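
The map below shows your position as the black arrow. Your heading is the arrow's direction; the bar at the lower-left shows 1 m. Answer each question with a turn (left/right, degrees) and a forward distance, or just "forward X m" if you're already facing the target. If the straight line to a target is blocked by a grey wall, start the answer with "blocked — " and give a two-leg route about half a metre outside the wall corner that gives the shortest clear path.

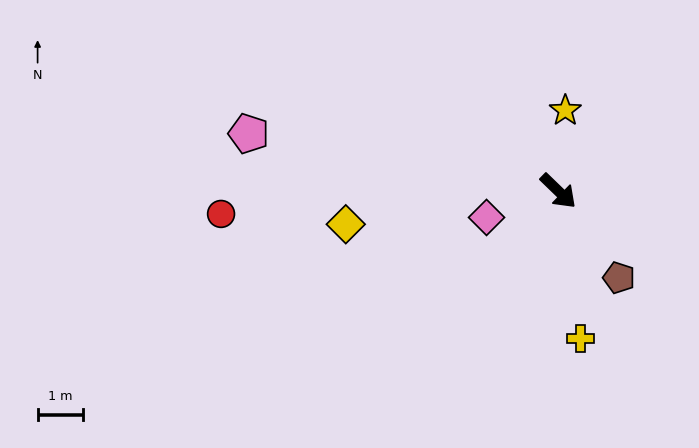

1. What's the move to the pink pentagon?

turn right 146°, forward 6.9 m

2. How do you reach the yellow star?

turn left 129°, forward 1.8 m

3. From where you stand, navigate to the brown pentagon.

turn right 11°, forward 2.3 m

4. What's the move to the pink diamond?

turn right 116°, forward 1.7 m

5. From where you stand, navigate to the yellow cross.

turn right 37°, forward 3.3 m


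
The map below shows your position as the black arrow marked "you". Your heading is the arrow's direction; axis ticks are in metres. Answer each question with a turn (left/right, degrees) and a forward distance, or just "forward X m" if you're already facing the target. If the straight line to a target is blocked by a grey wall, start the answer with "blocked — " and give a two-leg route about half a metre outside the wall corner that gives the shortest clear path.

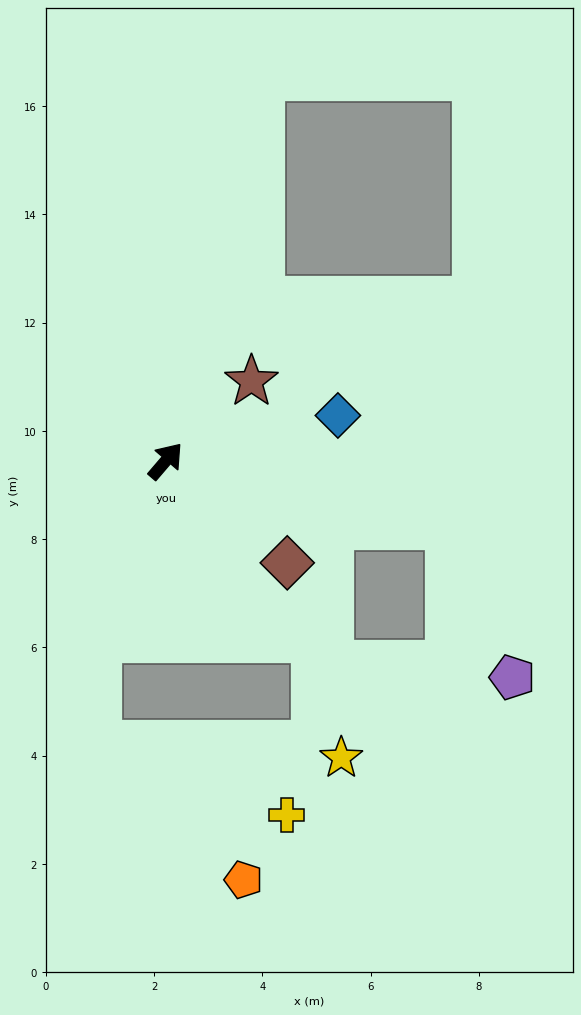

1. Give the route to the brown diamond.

turn right 89°, forward 2.9 m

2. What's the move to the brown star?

turn right 7°, forward 2.2 m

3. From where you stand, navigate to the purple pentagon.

blocked — turn right 62°, forward 5.4 m, then turn right 55°, forward 3.0 m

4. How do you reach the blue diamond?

turn right 35°, forward 3.3 m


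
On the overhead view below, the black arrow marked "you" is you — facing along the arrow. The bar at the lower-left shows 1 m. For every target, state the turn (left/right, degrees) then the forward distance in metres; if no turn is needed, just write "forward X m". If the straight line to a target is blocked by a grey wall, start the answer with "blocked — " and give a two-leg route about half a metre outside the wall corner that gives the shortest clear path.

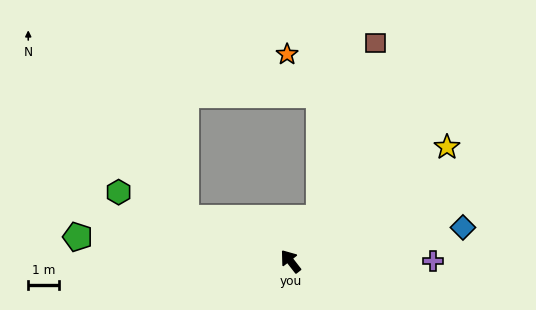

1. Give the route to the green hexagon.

turn left 30°, forward 6.0 m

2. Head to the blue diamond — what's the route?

turn right 117°, forward 5.7 m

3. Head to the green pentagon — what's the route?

turn left 46°, forward 6.9 m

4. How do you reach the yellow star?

turn right 92°, forward 6.3 m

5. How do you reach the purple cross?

turn right 128°, forward 4.6 m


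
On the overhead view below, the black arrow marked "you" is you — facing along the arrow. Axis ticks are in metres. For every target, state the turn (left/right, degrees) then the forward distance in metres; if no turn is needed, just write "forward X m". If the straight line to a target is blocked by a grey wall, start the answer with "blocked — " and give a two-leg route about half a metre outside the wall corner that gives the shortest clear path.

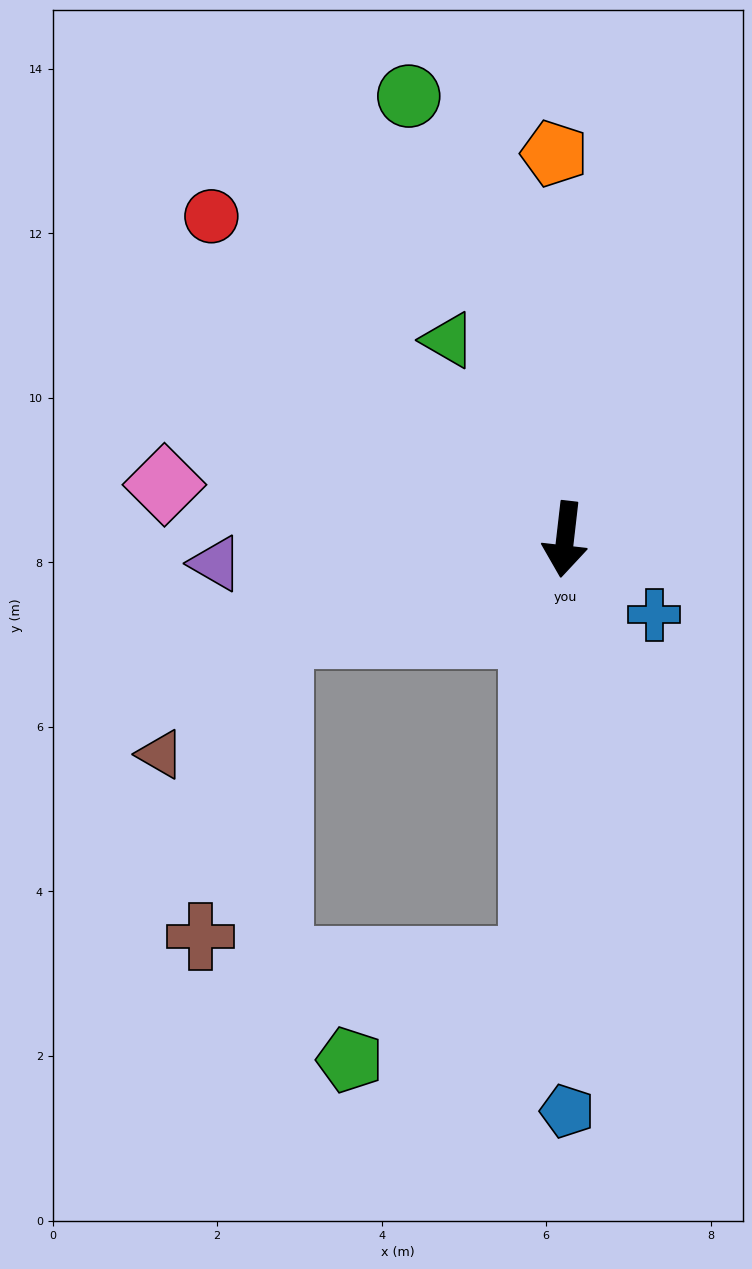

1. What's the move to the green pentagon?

blocked — turn left 2°, forward 5.2 m, then turn right 58°, forward 2.5 m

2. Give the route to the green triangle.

turn right 143°, forward 2.8 m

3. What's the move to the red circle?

turn right 126°, forward 5.8 m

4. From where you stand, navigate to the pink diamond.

turn right 91°, forward 4.9 m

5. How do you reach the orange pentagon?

turn right 172°, forward 4.7 m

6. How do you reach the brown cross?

blocked — turn right 65°, forward 3.7 m, then turn left 57°, forward 3.8 m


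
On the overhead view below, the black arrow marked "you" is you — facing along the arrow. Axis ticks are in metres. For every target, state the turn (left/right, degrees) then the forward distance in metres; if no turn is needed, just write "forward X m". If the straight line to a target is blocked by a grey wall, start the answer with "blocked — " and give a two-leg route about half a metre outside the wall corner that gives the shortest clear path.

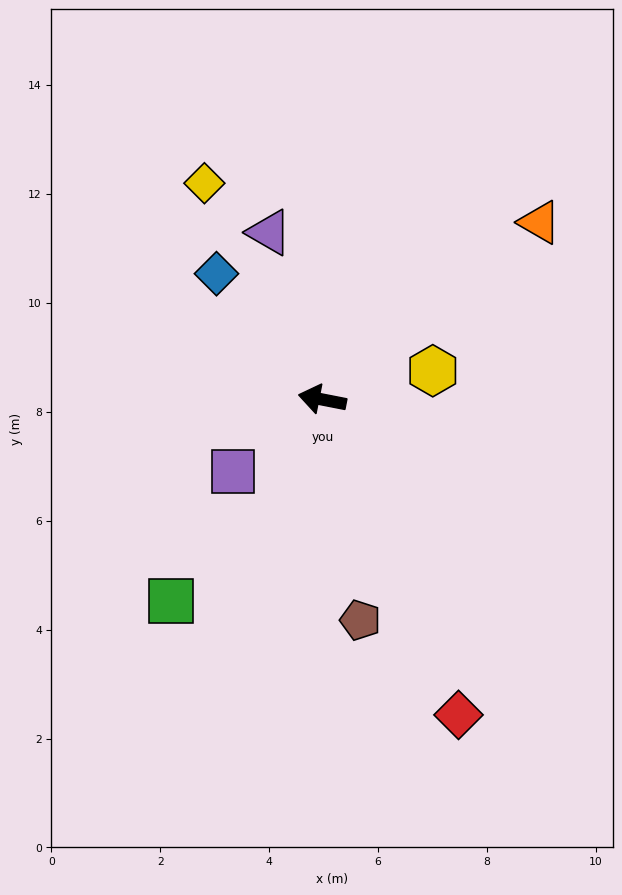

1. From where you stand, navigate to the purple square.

turn left 50°, forward 2.1 m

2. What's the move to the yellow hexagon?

turn right 154°, forward 2.1 m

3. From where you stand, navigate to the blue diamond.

turn right 39°, forward 3.0 m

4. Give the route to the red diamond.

turn left 124°, forward 6.3 m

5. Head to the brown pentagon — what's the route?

turn left 111°, forward 4.1 m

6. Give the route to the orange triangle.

turn right 130°, forward 5.1 m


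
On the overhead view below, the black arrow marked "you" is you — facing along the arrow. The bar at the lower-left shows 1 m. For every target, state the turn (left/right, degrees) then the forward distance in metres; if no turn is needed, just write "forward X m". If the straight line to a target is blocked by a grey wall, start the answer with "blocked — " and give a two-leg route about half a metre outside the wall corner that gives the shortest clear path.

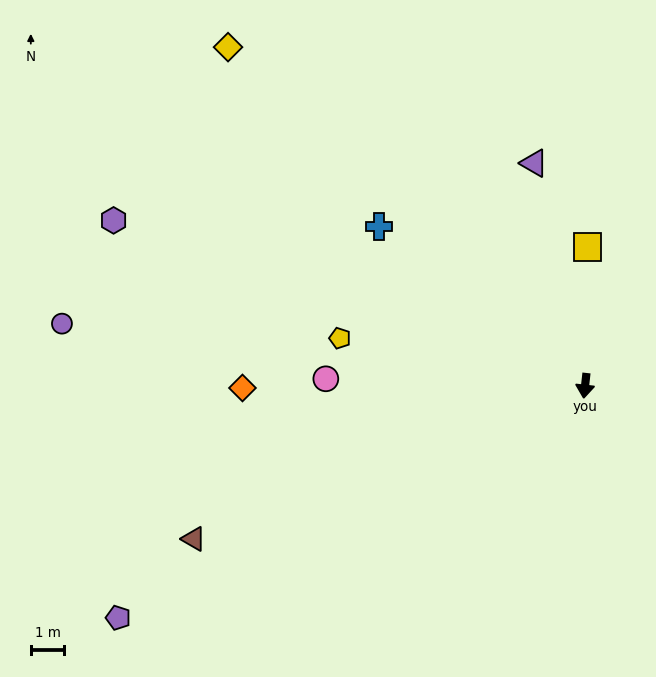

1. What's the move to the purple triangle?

turn right 161°, forward 6.9 m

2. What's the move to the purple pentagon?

turn right 57°, forward 15.7 m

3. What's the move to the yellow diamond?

turn right 127°, forward 14.8 m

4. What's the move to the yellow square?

turn right 175°, forward 4.2 m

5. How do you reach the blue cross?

turn right 121°, forward 7.8 m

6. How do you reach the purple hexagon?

turn right 103°, forward 15.0 m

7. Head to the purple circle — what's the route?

turn right 90°, forward 15.8 m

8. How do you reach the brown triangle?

turn right 62°, forward 12.6 m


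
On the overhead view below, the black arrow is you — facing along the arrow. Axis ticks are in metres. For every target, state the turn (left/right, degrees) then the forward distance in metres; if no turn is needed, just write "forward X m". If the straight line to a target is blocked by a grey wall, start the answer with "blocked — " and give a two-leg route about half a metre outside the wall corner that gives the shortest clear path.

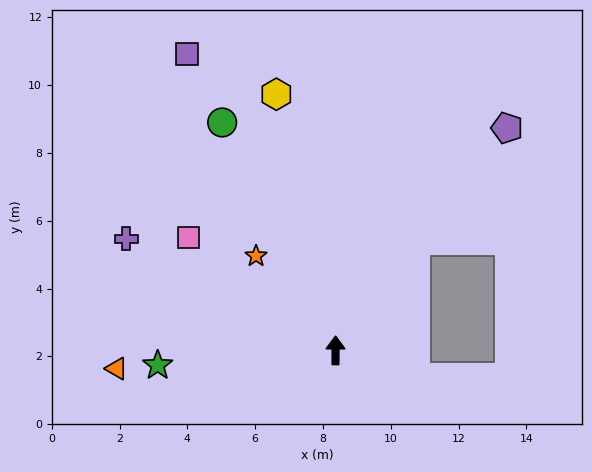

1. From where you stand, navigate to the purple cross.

turn left 62°, forward 7.0 m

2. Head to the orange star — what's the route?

turn left 40°, forward 3.6 m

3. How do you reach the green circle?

turn left 27°, forward 7.5 m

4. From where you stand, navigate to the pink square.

turn left 53°, forward 5.5 m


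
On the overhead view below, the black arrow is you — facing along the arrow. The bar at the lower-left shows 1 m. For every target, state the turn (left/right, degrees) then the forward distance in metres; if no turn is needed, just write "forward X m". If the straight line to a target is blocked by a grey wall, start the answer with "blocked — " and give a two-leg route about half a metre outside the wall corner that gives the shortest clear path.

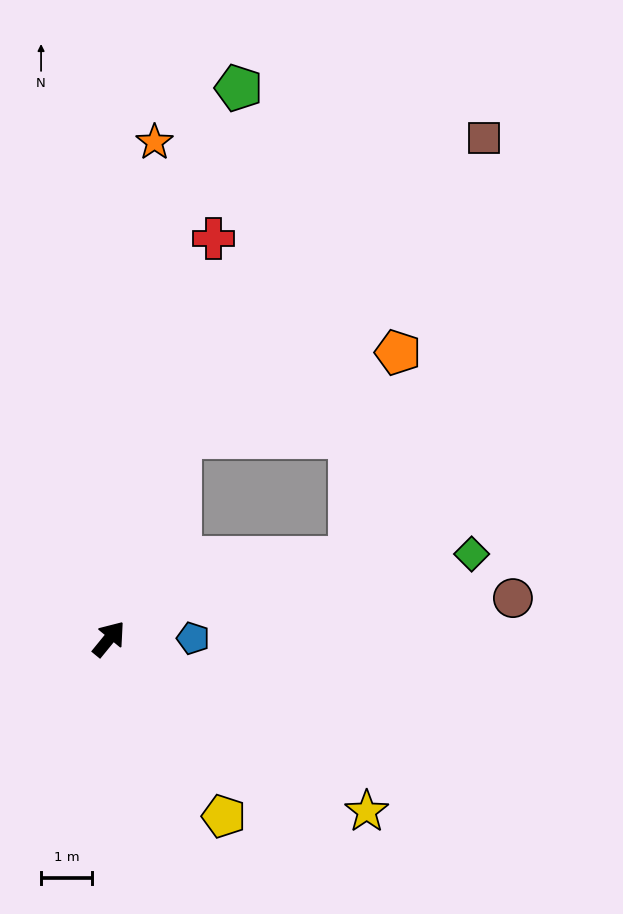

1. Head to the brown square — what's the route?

blocked — turn left 20°, forward 4.2 m, then turn right 26°, forward 8.4 m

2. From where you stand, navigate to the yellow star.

turn right 85°, forward 6.1 m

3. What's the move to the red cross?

turn left 25°, forward 8.1 m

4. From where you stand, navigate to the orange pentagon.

blocked — turn left 20°, forward 4.2 m, then turn right 49°, forward 4.6 m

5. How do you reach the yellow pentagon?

turn right 108°, forward 4.2 m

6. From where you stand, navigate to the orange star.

turn left 34°, forward 9.8 m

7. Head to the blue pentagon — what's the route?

turn right 50°, forward 1.7 m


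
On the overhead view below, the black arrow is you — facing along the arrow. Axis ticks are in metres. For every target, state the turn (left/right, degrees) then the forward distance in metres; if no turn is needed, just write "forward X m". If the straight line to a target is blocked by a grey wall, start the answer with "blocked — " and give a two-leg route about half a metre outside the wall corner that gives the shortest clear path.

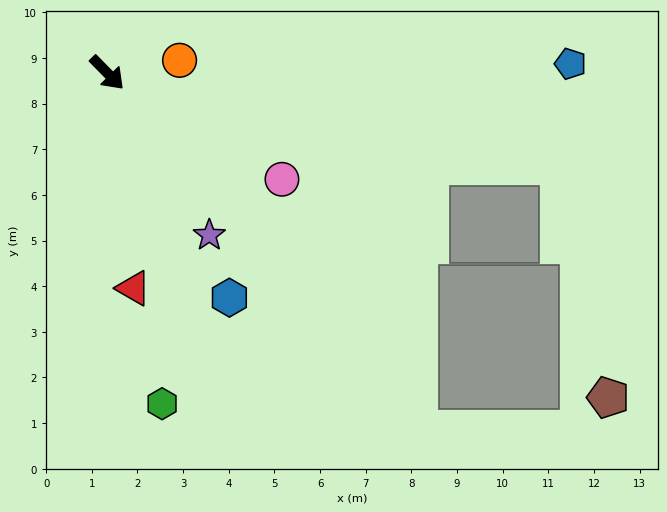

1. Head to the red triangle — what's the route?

turn right 38°, forward 4.8 m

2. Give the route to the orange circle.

turn left 55°, forward 1.6 m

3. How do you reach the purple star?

turn right 12°, forward 4.2 m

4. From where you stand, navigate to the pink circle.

turn left 14°, forward 4.5 m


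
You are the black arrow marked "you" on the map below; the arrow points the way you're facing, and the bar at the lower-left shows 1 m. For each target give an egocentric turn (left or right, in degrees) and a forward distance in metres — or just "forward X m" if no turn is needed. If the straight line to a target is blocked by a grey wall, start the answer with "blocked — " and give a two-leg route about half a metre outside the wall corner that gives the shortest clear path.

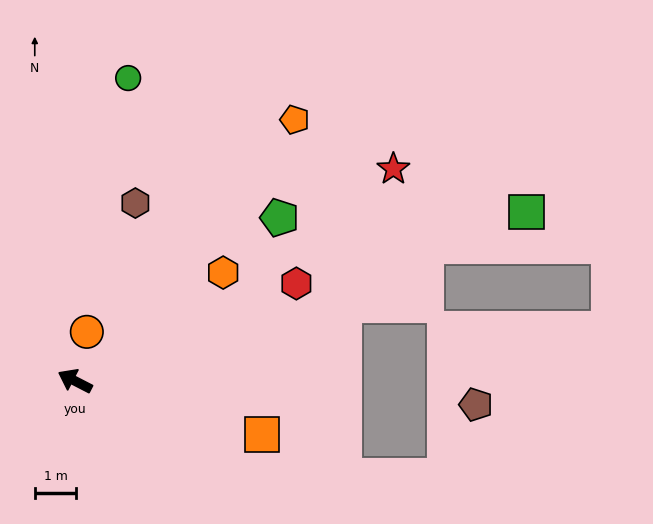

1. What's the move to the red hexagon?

turn right 129°, forward 5.8 m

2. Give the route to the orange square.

turn right 169°, forward 4.7 m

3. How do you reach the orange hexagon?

turn right 117°, forward 4.4 m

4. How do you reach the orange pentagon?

turn right 103°, forward 8.2 m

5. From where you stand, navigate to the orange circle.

turn right 76°, forward 1.2 m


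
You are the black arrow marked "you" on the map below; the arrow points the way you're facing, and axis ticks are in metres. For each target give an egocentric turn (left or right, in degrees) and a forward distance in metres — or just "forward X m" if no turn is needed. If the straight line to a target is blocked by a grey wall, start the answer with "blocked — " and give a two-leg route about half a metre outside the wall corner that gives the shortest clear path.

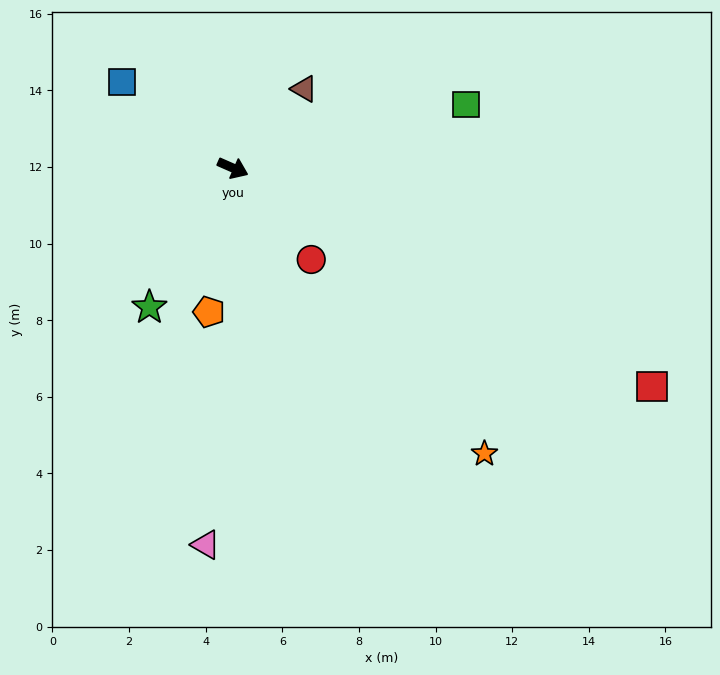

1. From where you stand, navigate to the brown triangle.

turn left 72°, forward 2.8 m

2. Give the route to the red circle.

turn right 26°, forward 3.1 m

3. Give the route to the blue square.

turn left 166°, forward 3.7 m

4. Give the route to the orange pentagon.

turn right 76°, forward 3.8 m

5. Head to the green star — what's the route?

turn right 97°, forward 4.2 m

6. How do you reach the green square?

turn left 39°, forward 6.3 m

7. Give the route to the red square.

turn right 4°, forward 12.3 m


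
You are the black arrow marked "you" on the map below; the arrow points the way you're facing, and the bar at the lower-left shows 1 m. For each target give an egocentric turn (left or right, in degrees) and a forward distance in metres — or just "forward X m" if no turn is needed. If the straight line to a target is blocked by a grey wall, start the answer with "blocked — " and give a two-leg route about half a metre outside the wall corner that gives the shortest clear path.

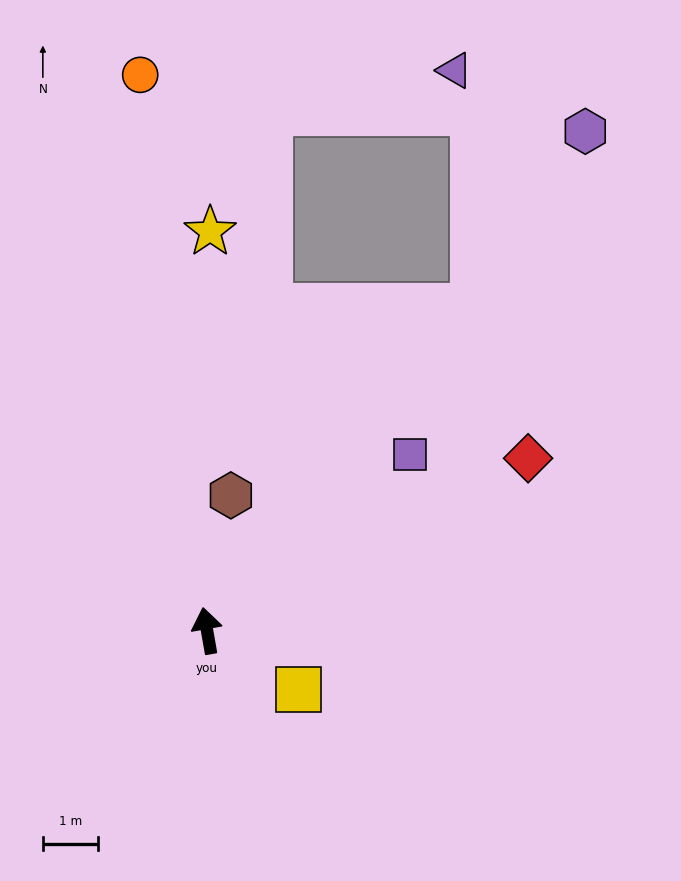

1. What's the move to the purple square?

turn right 59°, forward 4.8 m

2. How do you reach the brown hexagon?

turn right 20°, forward 2.5 m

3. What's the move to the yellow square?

turn right 133°, forward 2.0 m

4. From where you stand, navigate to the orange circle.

turn right 3°, forward 10.1 m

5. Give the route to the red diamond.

turn right 72°, forward 6.6 m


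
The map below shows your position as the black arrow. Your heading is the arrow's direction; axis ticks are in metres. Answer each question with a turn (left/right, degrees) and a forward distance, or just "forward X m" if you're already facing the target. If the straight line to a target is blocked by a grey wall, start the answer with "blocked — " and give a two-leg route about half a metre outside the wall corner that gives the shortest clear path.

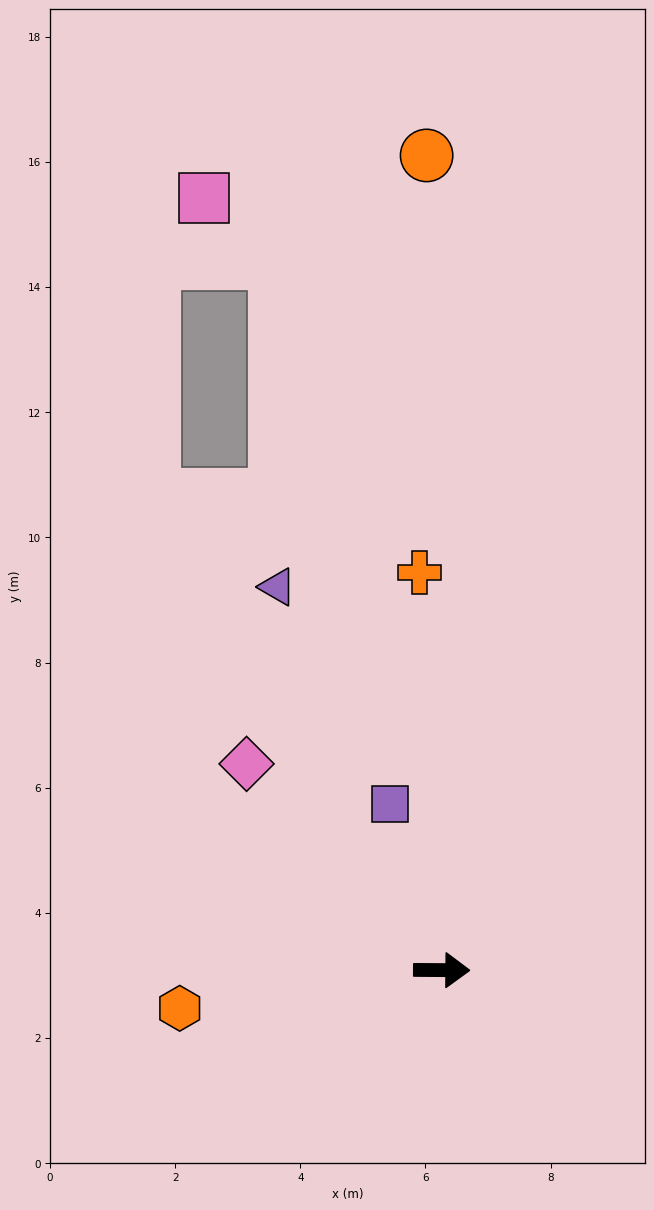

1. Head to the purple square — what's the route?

turn left 108°, forward 2.8 m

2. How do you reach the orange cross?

turn left 94°, forward 6.4 m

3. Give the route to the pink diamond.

turn left 134°, forward 4.5 m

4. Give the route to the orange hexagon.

turn right 171°, forward 4.2 m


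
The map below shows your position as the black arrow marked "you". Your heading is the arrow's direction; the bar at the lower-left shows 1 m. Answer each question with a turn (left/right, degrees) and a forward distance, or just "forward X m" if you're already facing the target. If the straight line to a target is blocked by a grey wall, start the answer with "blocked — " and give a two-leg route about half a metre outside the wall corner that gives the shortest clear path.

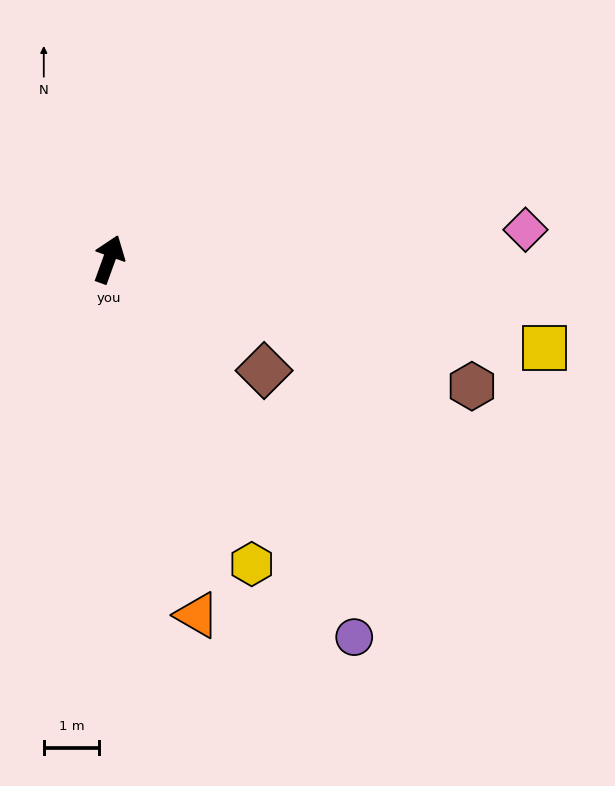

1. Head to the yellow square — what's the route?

turn right 82°, forward 8.0 m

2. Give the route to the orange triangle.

turn right 146°, forward 6.6 m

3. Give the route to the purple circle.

turn right 127°, forward 8.1 m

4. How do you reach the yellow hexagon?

turn right 135°, forward 6.1 m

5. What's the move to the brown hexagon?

turn right 89°, forward 6.9 m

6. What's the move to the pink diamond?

turn right 66°, forward 7.5 m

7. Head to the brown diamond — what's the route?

turn right 106°, forward 3.4 m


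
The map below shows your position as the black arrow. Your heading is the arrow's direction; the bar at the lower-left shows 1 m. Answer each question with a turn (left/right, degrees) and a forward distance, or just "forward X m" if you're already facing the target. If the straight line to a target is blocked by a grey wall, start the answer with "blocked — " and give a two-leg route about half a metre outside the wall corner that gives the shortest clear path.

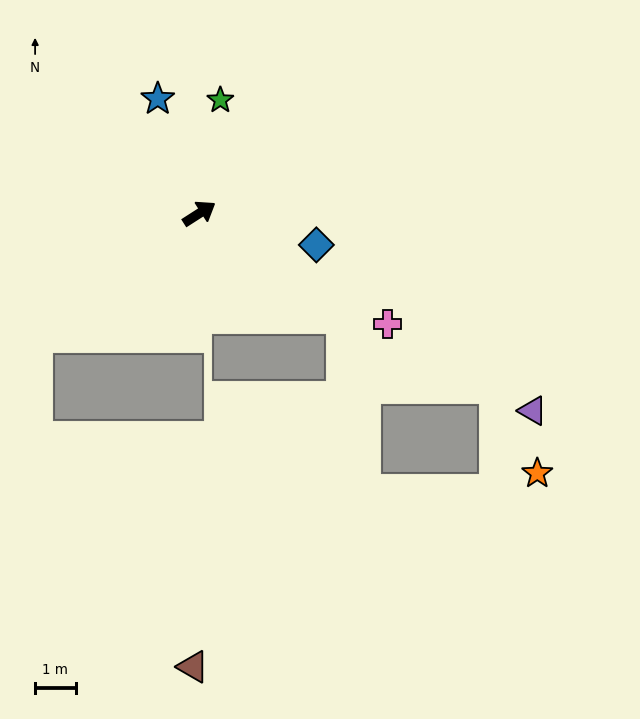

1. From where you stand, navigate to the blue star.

turn left 77°, forward 3.0 m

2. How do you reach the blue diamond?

turn right 48°, forward 3.0 m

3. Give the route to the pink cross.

turn right 63°, forward 5.4 m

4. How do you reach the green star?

turn left 47°, forward 2.8 m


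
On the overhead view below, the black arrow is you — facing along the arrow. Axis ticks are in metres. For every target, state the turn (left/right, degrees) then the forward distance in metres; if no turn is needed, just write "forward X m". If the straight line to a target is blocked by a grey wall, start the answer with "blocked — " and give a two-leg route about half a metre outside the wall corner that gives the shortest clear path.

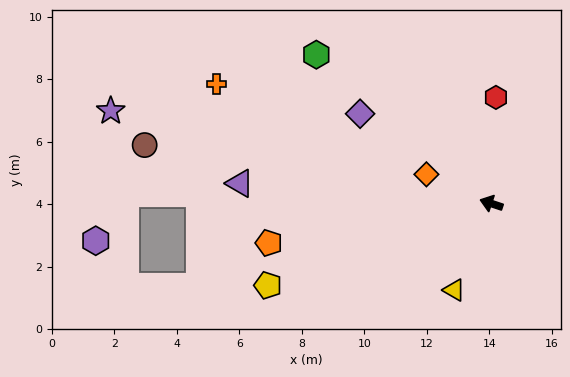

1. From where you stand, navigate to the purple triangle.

turn left 14°, forward 8.1 m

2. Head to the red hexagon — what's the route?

turn right 74°, forward 3.4 m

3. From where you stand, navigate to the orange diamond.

turn right 6°, forward 2.3 m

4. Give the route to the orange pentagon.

turn left 28°, forward 7.2 m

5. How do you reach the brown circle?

turn left 9°, forward 11.2 m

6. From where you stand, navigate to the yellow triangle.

turn left 85°, forward 3.0 m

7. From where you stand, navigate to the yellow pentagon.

turn left 38°, forward 7.6 m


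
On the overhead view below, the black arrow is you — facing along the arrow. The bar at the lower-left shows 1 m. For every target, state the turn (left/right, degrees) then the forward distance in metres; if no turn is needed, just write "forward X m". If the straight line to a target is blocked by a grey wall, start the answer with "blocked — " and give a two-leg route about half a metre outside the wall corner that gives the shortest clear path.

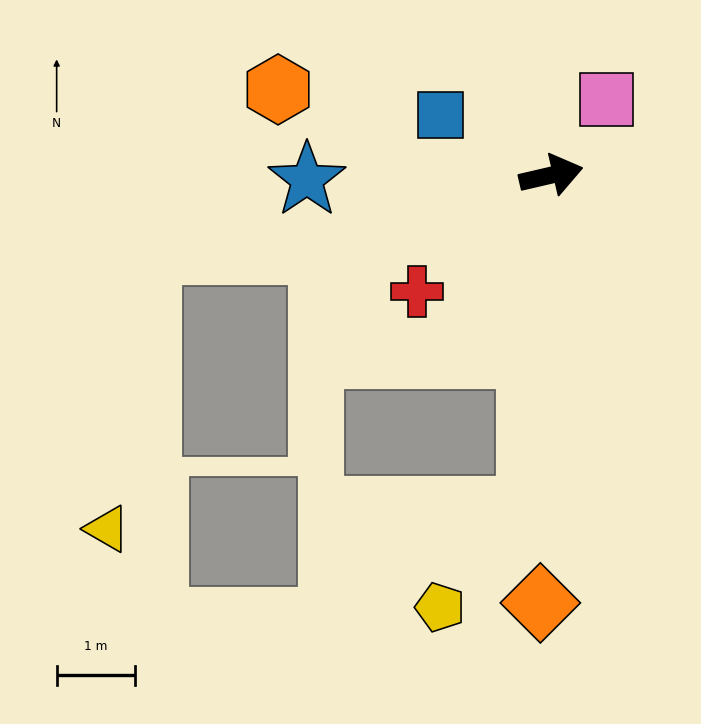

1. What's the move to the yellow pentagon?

blocked — turn right 107°, forward 4.3 m, then turn right 39°, forward 1.7 m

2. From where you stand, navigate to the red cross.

turn right 152°, forward 2.3 m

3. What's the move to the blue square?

turn left 138°, forward 1.6 m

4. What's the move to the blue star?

turn left 168°, forward 3.1 m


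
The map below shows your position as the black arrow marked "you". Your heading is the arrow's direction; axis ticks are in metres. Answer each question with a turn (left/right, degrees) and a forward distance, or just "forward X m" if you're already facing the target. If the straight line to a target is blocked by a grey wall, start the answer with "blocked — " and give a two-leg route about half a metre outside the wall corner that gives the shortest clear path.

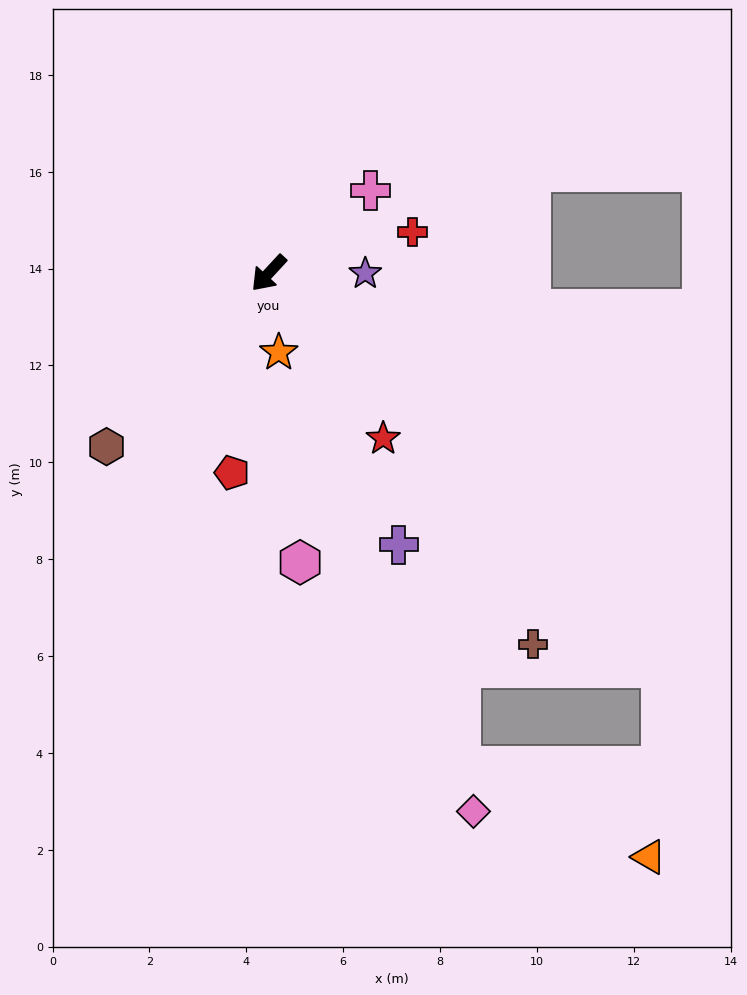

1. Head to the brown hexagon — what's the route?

forward 4.9 m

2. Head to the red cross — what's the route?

turn left 149°, forward 3.1 m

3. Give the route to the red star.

turn left 77°, forward 4.2 m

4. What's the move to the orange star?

turn left 50°, forward 1.6 m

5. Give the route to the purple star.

turn left 133°, forward 2.0 m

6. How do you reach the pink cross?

turn left 172°, forward 2.7 m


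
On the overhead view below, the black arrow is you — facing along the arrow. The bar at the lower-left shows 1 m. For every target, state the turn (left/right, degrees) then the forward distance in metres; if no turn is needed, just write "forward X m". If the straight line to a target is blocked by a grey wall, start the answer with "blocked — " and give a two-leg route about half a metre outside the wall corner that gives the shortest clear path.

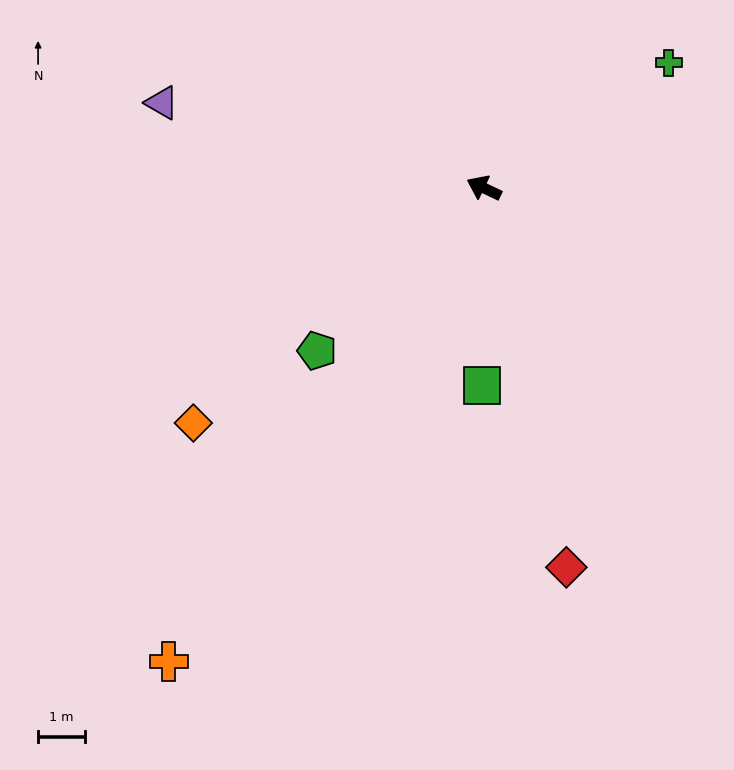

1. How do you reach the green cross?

turn right 120°, forward 4.8 m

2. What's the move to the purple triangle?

turn left 11°, forward 7.2 m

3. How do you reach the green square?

turn left 115°, forward 4.3 m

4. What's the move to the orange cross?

turn left 82°, forward 12.3 m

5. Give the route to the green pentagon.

turn left 70°, forward 5.0 m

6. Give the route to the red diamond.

turn left 128°, forward 8.4 m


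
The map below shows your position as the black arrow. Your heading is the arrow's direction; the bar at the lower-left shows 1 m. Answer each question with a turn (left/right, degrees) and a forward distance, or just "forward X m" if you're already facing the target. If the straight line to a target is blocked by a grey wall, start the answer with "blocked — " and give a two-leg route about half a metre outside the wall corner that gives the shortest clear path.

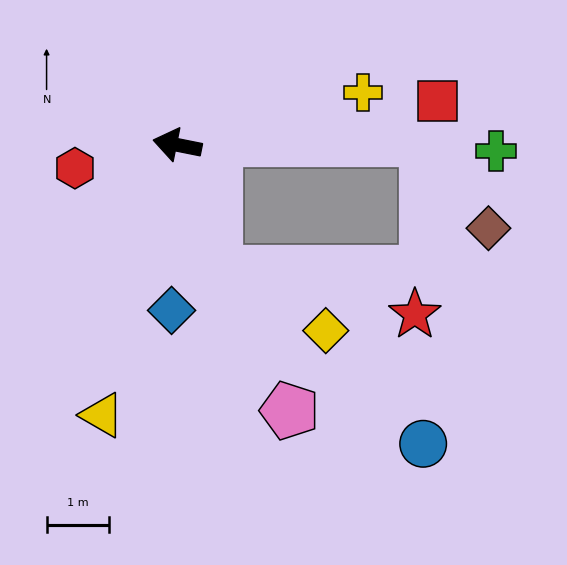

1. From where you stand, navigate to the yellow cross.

turn right 153°, forward 3.1 m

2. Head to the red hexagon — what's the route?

turn left 24°, forward 1.7 m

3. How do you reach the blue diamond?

turn left 99°, forward 2.6 m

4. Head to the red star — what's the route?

blocked — turn left 118°, forward 2.1 m, then turn left 61°, forward 3.3 m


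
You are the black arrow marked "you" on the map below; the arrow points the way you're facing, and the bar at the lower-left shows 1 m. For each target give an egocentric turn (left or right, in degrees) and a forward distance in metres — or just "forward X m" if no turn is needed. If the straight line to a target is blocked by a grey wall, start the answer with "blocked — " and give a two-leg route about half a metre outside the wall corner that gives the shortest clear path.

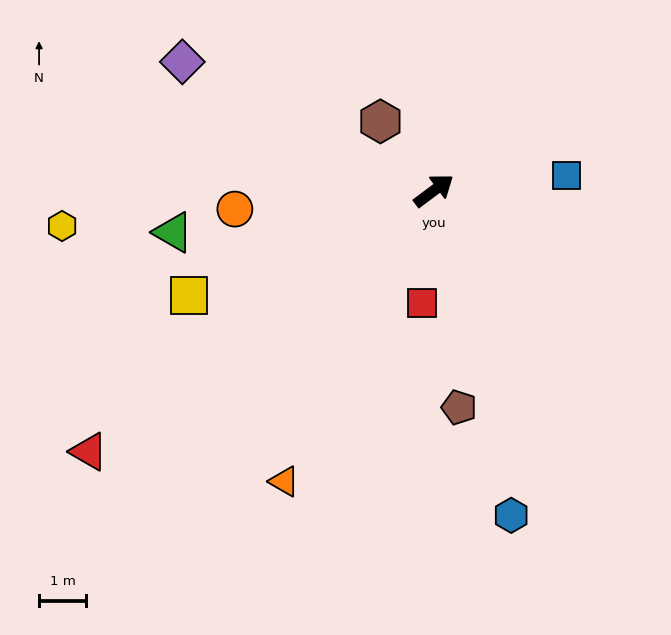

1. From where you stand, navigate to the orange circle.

turn left 149°, forward 4.2 m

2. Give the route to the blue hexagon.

turn right 113°, forward 7.1 m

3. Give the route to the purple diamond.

turn left 116°, forward 6.0 m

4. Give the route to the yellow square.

turn left 166°, forward 5.6 m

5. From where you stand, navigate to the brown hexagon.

turn left 91°, forward 1.9 m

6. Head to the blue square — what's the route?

turn right 30°, forward 2.8 m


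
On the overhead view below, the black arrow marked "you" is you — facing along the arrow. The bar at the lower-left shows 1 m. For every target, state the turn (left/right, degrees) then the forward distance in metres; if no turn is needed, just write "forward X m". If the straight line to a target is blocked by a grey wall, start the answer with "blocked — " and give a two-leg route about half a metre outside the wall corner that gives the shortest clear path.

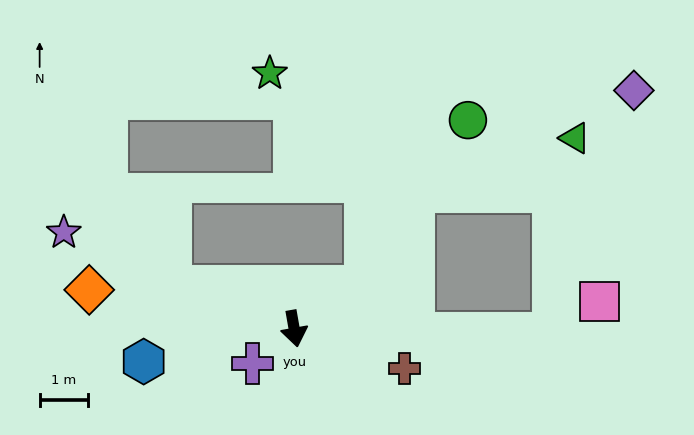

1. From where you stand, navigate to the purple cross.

turn right 60°, forward 1.1 m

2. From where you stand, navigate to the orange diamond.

turn right 111°, forward 4.3 m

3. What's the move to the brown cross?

turn left 60°, forward 2.4 m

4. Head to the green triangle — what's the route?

blocked — turn left 79°, forward 5.3 m, then turn left 84°, forward 4.0 m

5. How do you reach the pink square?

blocked — turn left 79°, forward 5.3 m, then turn left 35°, forward 1.2 m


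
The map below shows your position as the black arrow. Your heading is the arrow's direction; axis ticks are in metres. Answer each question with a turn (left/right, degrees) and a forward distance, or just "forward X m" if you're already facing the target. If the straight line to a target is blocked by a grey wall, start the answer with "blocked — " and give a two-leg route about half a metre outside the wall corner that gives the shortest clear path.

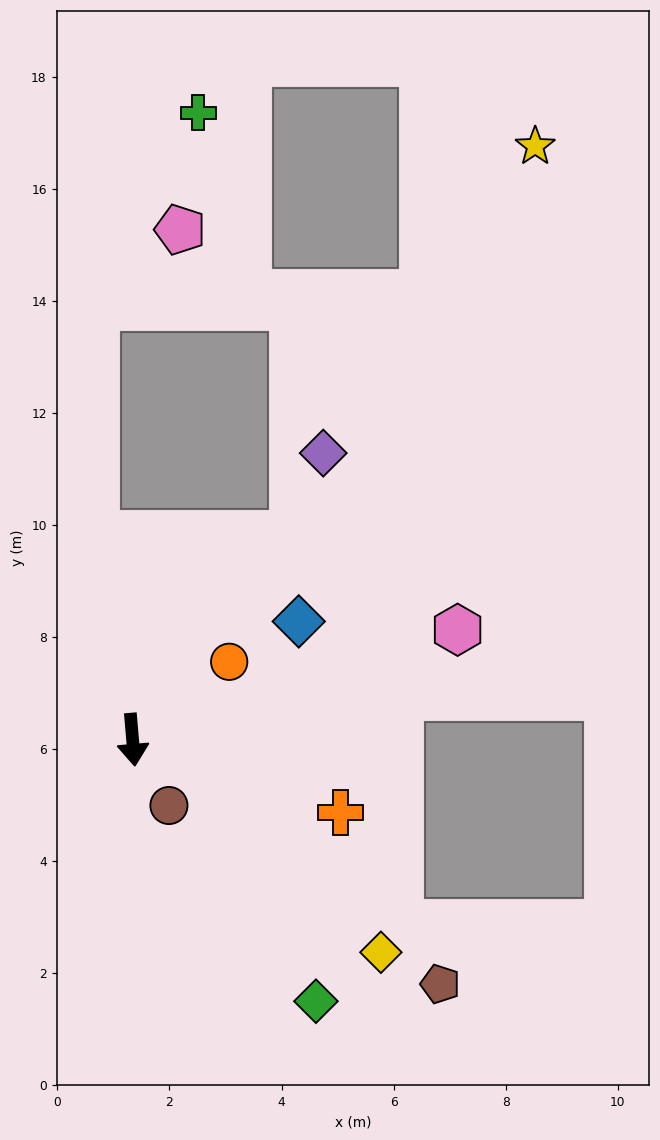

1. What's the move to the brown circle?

turn left 24°, forward 1.3 m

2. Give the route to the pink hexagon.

turn left 104°, forward 6.1 m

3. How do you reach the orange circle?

turn left 124°, forward 2.2 m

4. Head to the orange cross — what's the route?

turn left 66°, forward 3.9 m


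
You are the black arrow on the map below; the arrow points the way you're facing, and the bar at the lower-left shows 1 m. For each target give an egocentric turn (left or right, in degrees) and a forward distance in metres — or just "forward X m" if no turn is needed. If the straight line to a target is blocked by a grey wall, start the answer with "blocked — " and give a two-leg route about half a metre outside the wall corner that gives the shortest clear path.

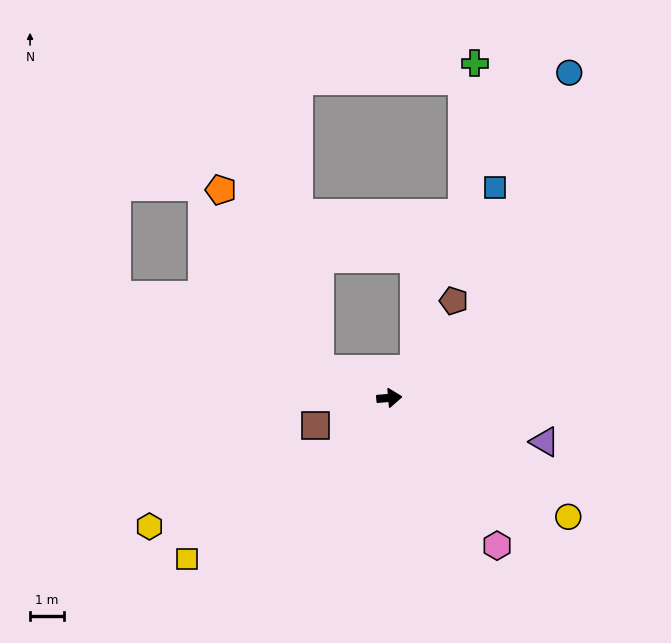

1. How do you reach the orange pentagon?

blocked — turn left 153°, forward 2.2 m, then turn right 39°, forward 6.0 m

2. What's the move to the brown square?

turn right 165°, forward 2.3 m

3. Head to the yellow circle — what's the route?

turn right 38°, forward 6.3 m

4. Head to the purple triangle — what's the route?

turn right 21°, forward 4.8 m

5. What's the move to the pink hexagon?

turn right 59°, forward 5.4 m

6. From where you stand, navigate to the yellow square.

turn right 146°, forward 7.6 m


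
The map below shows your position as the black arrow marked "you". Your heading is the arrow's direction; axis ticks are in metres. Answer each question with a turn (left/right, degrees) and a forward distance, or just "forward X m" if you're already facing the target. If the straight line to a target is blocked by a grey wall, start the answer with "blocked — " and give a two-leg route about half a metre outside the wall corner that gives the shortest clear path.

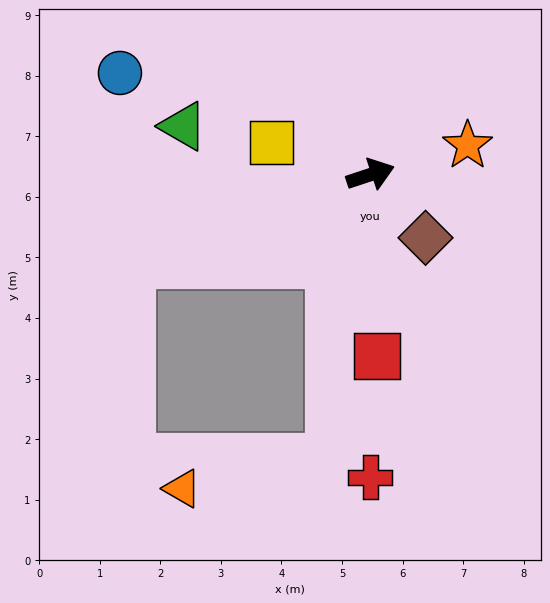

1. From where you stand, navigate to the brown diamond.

turn right 67°, forward 1.4 m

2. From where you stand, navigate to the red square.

turn right 106°, forward 3.0 m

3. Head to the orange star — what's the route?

forward 1.7 m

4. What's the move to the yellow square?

turn left 143°, forward 1.7 m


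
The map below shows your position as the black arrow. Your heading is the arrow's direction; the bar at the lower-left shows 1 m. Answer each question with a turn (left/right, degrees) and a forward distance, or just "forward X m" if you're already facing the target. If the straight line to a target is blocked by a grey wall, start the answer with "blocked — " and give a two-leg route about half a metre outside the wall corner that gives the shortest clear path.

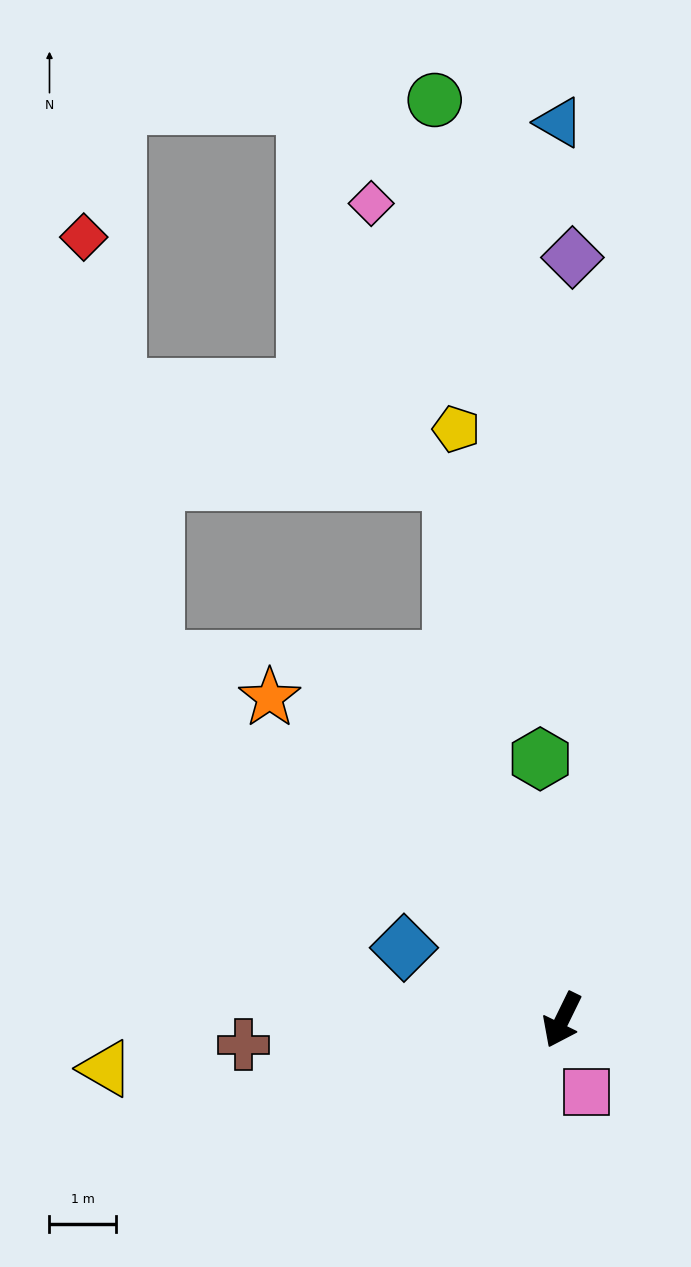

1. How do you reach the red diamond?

blocked — turn right 106°, forward 8.2 m, then turn right 38°, forward 6.5 m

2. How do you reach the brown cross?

turn right 59°, forward 4.8 m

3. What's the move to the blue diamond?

turn right 88°, forward 2.6 m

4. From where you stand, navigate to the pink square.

turn left 45°, forward 1.2 m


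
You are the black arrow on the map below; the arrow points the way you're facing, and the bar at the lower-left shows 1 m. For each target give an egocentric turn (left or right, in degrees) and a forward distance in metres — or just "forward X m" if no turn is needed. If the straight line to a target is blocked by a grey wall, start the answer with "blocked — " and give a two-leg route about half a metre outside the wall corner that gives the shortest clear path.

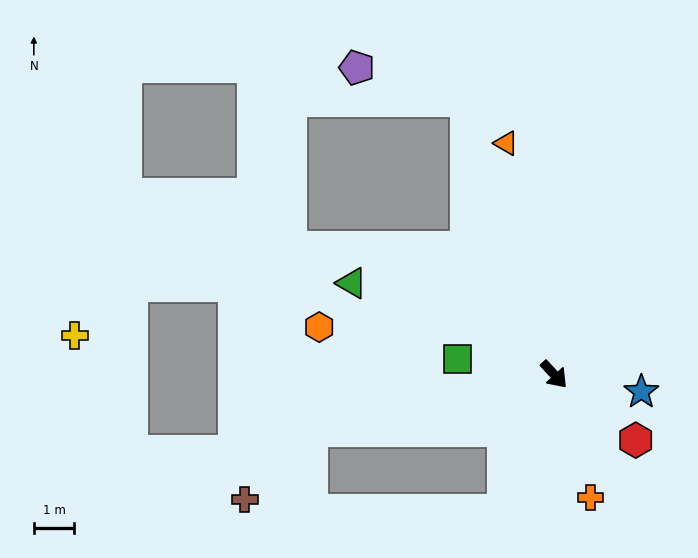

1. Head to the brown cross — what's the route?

blocked — turn right 120°, forward 6.2 m, then turn left 34°, forward 2.4 m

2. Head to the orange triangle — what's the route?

turn left 149°, forward 5.8 m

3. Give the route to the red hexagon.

turn left 9°, forward 2.6 m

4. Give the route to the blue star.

turn left 36°, forward 2.2 m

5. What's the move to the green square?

turn right 142°, forward 2.4 m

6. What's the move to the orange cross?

turn right 26°, forward 3.2 m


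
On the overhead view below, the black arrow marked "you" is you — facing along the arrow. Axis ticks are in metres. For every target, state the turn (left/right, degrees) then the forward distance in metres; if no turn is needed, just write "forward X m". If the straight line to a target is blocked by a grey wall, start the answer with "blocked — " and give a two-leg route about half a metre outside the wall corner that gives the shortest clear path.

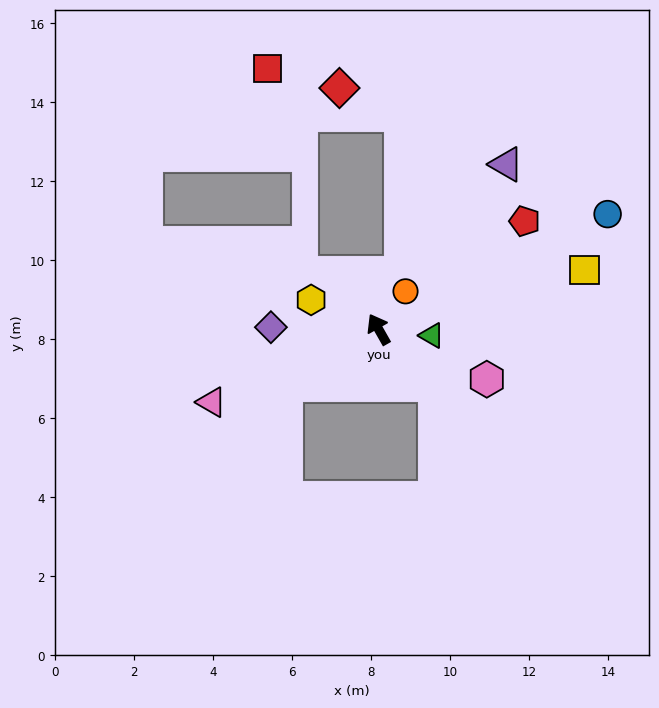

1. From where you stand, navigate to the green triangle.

turn right 126°, forward 1.4 m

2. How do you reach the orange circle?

turn right 65°, forward 1.2 m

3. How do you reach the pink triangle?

turn left 84°, forward 4.6 m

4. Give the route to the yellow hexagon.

turn left 37°, forward 1.9 m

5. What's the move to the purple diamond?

turn left 59°, forward 2.7 m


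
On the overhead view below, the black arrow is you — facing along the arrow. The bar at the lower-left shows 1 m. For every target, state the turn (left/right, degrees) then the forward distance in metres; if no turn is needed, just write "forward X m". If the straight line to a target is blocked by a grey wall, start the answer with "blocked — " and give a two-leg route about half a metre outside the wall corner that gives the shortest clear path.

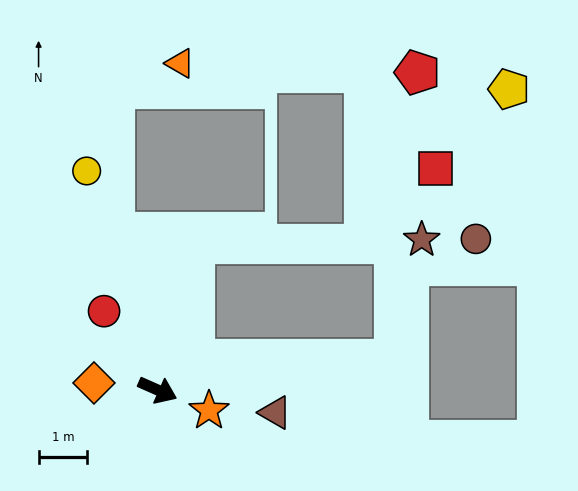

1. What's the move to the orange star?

turn left 2°, forward 1.1 m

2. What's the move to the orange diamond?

turn right 162°, forward 1.3 m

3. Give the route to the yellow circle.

turn left 132°, forward 4.7 m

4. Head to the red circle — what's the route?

turn left 148°, forward 2.0 m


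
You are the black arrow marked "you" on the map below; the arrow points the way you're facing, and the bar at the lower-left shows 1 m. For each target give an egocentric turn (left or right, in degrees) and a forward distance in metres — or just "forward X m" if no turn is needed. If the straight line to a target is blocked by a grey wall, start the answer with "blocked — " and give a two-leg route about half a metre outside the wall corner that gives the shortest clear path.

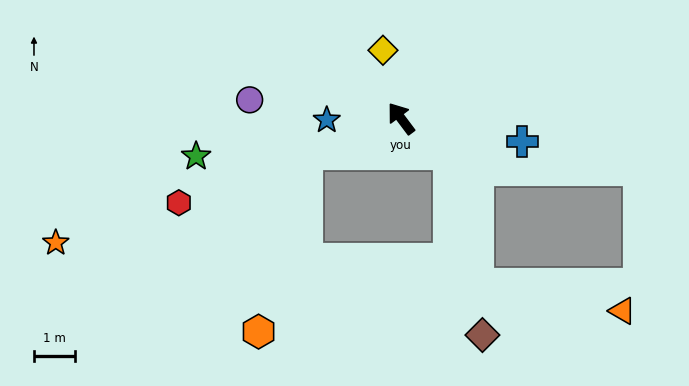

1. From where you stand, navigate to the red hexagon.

turn left 74°, forward 5.8 m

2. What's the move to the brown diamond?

blocked — turn right 162°, forward 1.5 m, then turn right 45°, forward 4.6 m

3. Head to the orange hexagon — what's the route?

blocked — turn left 73°, forward 2.5 m, then turn left 55°, forward 4.6 m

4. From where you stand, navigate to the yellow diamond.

turn right 22°, forward 1.7 m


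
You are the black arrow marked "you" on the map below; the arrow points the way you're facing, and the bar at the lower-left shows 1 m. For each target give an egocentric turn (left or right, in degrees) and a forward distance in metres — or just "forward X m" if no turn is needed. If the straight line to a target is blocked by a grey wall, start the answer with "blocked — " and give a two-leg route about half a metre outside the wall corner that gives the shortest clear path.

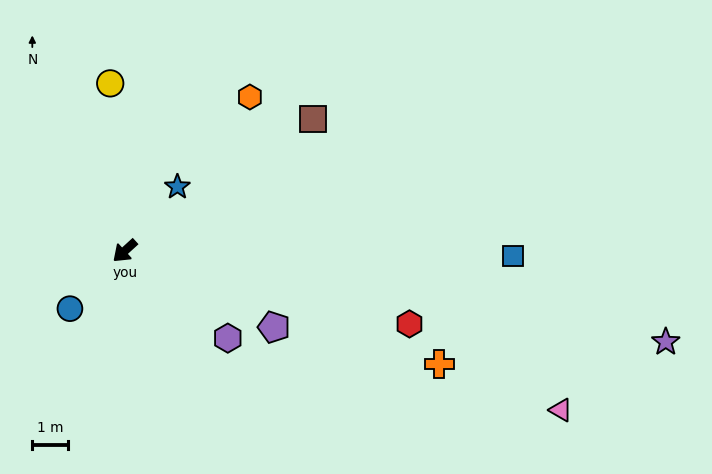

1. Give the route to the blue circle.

turn left 4°, forward 2.2 m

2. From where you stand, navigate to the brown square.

turn left 173°, forward 6.5 m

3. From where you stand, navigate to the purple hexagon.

turn left 97°, forward 3.8 m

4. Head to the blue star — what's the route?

turn right 172°, forward 2.3 m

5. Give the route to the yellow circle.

turn right 127°, forward 4.7 m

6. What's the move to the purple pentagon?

turn left 111°, forward 4.7 m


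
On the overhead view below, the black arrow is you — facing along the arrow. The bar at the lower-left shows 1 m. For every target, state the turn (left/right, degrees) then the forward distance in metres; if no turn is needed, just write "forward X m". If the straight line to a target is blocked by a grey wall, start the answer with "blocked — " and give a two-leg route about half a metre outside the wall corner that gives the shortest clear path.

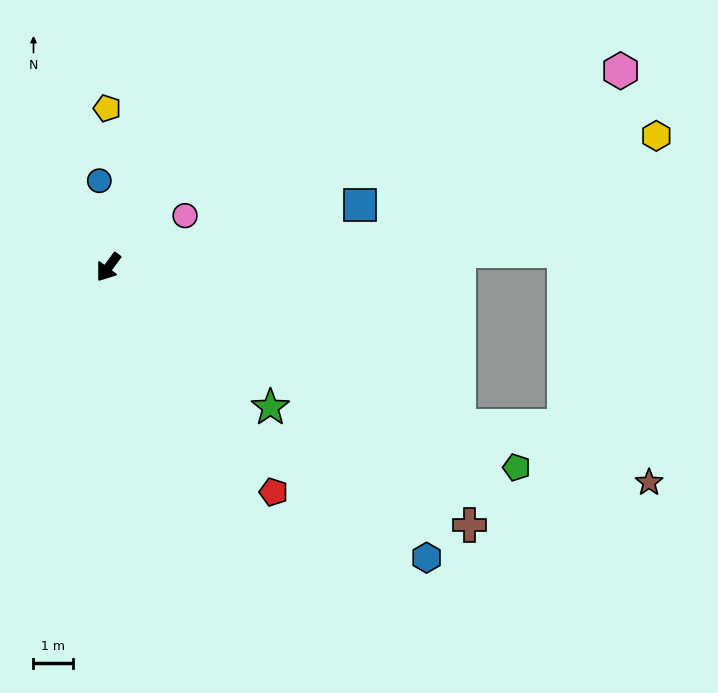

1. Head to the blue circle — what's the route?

turn right 138°, forward 2.2 m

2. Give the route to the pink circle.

turn left 160°, forward 2.4 m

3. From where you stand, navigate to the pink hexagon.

turn left 147°, forward 14.0 m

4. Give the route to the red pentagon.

turn left 73°, forward 7.1 m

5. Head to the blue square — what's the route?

turn left 140°, forward 6.6 m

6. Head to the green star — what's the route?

turn left 86°, forward 5.5 m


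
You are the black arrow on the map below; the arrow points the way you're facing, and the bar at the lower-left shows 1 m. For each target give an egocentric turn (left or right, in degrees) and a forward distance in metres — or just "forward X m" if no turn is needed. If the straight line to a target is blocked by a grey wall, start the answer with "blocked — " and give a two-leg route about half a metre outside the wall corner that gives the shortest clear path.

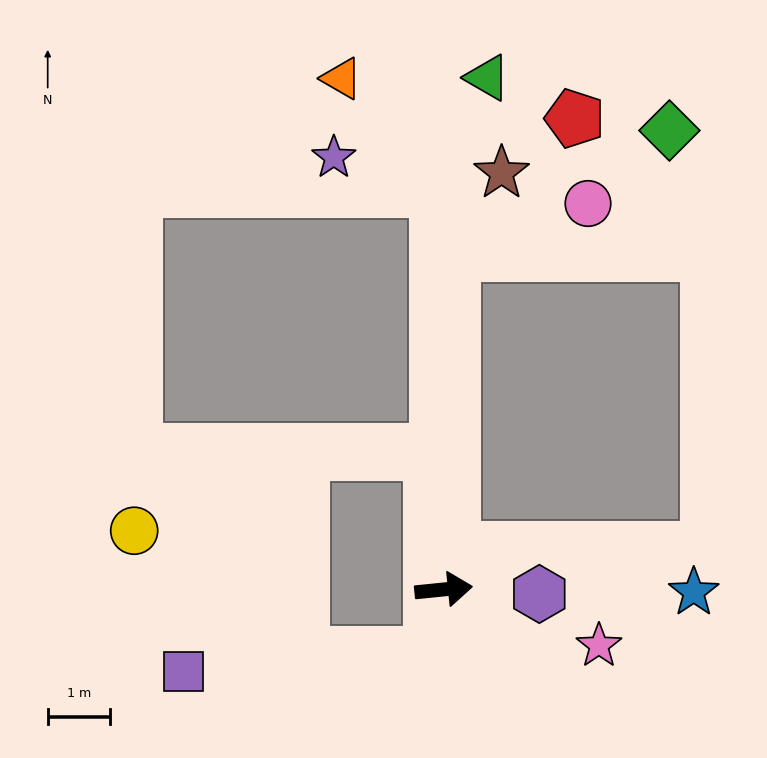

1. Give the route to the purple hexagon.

turn right 8°, forward 1.5 m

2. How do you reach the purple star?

blocked — turn left 85°, forward 6.4 m, then turn left 71°, forward 1.7 m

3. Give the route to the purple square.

blocked — turn right 108°, forward 1.0 m, then turn right 73°, forward 3.9 m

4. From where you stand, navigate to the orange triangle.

blocked — turn left 85°, forward 6.4 m, then turn left 39°, forward 2.4 m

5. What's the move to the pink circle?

blocked — turn left 83°, forward 5.3 m, then turn right 68°, forward 2.3 m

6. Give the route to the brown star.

blocked — turn left 83°, forward 5.3 m, then turn right 29°, forward 1.5 m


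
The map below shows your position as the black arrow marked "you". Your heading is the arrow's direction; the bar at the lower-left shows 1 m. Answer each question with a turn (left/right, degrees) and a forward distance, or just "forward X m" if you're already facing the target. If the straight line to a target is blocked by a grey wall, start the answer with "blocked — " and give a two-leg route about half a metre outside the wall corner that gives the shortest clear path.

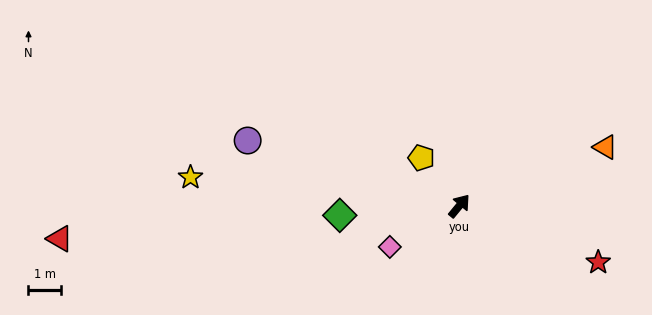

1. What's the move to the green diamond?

turn left 134°, forward 3.7 m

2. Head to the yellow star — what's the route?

turn left 123°, forward 8.4 m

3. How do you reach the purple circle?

turn left 112°, forward 6.9 m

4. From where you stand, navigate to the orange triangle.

turn right 29°, forward 4.9 m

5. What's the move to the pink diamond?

turn left 160°, forward 2.5 m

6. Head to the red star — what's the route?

turn right 73°, forward 4.7 m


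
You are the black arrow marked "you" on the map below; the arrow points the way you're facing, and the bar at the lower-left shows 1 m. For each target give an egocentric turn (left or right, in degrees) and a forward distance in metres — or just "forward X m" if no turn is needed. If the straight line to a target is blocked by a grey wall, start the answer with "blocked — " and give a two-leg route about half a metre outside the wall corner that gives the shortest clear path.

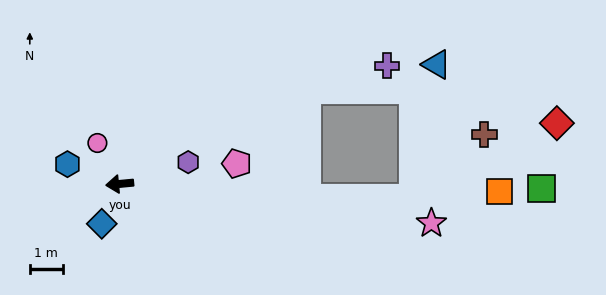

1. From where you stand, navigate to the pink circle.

turn right 67°, forward 1.4 m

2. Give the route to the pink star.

turn left 167°, forward 9.5 m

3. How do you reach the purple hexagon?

turn right 168°, forward 2.2 m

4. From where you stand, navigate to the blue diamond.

turn left 60°, forward 1.3 m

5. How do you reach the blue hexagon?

turn right 26°, forward 1.7 m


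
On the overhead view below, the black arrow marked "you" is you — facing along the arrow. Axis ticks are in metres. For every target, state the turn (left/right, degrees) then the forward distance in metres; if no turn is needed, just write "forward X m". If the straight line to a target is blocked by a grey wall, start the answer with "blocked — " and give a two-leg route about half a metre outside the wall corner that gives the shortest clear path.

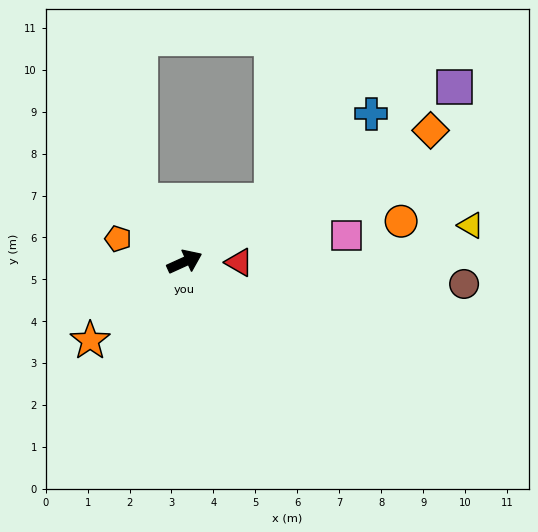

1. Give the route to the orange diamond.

turn left 4°, forward 6.6 m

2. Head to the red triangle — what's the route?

turn right 25°, forward 1.3 m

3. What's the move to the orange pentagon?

turn left 137°, forward 1.7 m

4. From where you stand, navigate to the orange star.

turn right 165°, forward 2.9 m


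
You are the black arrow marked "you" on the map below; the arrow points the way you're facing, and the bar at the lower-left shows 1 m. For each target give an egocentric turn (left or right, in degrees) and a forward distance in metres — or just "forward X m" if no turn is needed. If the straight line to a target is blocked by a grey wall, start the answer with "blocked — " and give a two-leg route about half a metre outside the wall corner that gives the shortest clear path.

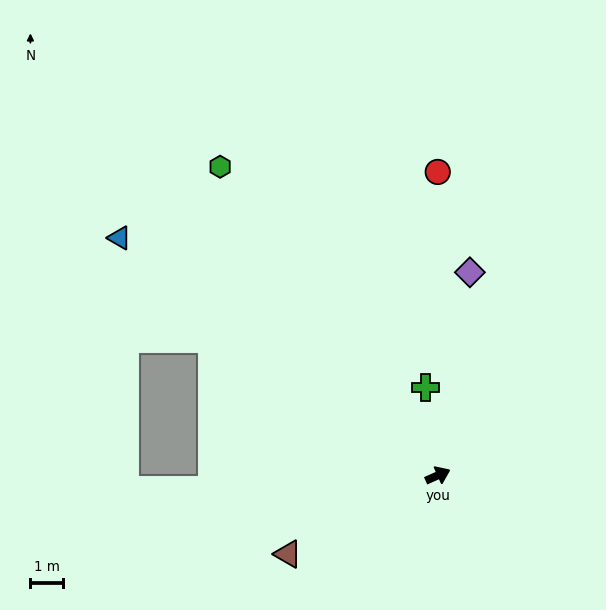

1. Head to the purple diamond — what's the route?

turn left 57°, forward 6.3 m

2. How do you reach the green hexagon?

turn left 101°, forward 11.6 m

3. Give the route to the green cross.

turn left 74°, forward 2.7 m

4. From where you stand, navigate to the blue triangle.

turn left 119°, forward 12.2 m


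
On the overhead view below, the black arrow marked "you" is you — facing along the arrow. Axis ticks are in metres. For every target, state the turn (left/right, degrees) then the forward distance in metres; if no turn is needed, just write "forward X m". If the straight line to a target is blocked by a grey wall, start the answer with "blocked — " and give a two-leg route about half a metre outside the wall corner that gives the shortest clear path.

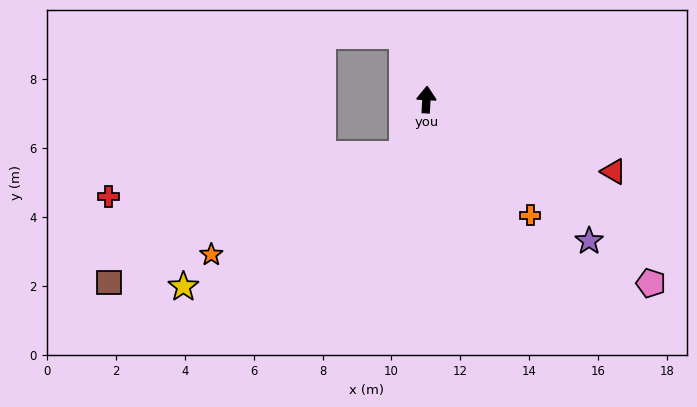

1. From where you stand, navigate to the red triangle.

turn right 108°, forward 5.8 m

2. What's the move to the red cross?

blocked — turn left 161°, forward 1.8 m, then turn right 60°, forward 8.6 m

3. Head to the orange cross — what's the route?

turn right 135°, forward 4.5 m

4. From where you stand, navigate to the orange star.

blocked — turn left 161°, forward 1.8 m, then turn right 41°, forward 6.3 m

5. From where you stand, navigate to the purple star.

turn right 128°, forward 6.3 m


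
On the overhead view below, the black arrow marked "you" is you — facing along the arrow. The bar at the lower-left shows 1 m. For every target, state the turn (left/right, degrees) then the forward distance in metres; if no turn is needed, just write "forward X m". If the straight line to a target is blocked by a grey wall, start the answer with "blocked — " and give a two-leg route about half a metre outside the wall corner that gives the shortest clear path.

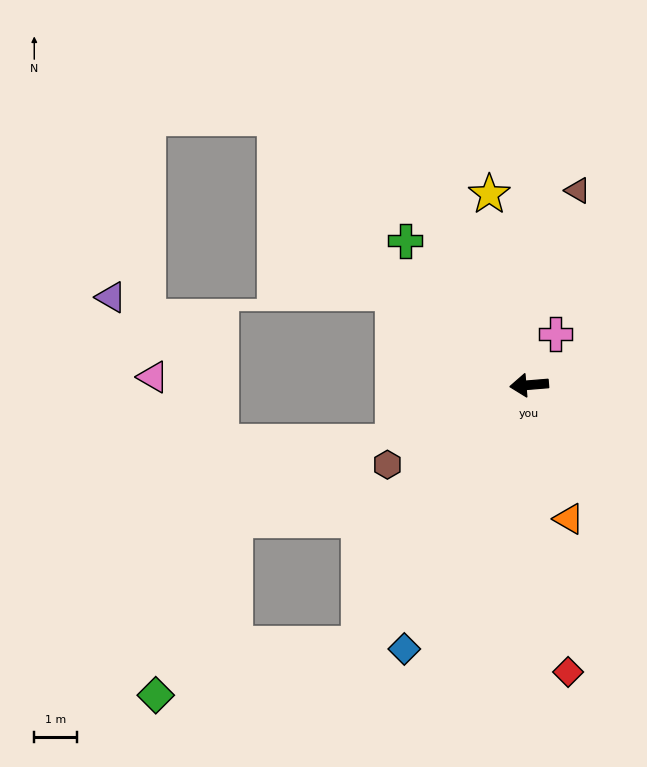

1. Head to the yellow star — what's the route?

turn right 83°, forward 4.6 m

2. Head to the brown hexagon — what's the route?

turn left 25°, forward 3.8 m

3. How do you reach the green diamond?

blocked — turn left 52°, forward 7.3 m, then turn right 43°, forward 4.9 m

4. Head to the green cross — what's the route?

turn right 54°, forward 4.5 m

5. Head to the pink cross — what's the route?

turn right 122°, forward 1.4 m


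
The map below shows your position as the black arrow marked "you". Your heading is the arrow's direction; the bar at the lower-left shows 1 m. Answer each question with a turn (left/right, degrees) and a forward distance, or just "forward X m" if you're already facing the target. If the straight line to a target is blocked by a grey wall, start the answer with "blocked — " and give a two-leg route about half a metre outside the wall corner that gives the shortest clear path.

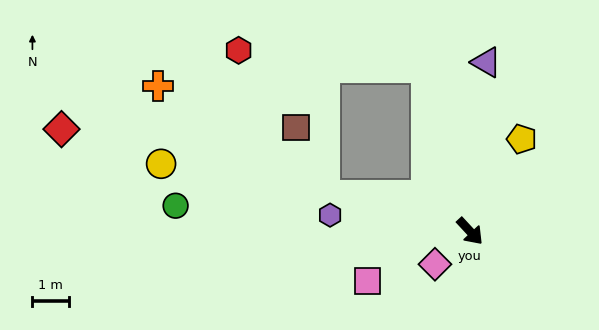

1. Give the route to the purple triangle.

turn left 132°, forward 4.6 m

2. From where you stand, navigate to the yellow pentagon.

turn left 108°, forward 2.9 m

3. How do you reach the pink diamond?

turn right 90°, forward 1.3 m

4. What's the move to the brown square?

blocked — turn right 147°, forward 4.1 m, then turn right 53°, forward 2.0 m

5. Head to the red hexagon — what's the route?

blocked — turn left 152°, forward 4.6 m, then turn left 70°, forward 5.1 m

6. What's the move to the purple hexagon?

turn right 139°, forward 3.8 m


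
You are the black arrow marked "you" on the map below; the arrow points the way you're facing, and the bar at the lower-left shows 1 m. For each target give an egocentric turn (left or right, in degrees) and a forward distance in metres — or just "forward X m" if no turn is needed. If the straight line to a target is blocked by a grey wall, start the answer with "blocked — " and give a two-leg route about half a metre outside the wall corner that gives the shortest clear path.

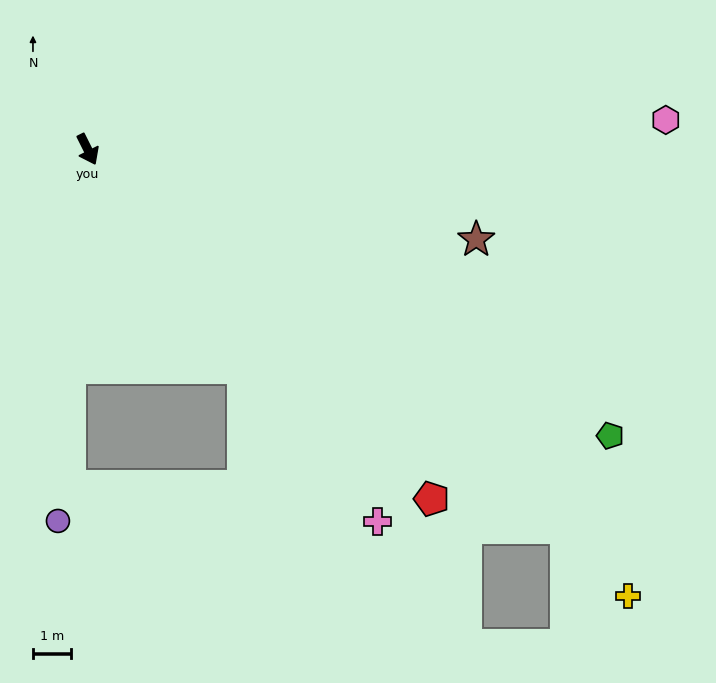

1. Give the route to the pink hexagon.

turn left 66°, forward 15.2 m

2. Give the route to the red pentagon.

turn left 18°, forward 12.9 m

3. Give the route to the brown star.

turn left 50°, forward 10.5 m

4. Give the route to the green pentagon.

turn left 35°, forward 15.6 m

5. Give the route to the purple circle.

turn right 31°, forward 9.8 m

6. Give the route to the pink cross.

turn left 11°, forward 12.4 m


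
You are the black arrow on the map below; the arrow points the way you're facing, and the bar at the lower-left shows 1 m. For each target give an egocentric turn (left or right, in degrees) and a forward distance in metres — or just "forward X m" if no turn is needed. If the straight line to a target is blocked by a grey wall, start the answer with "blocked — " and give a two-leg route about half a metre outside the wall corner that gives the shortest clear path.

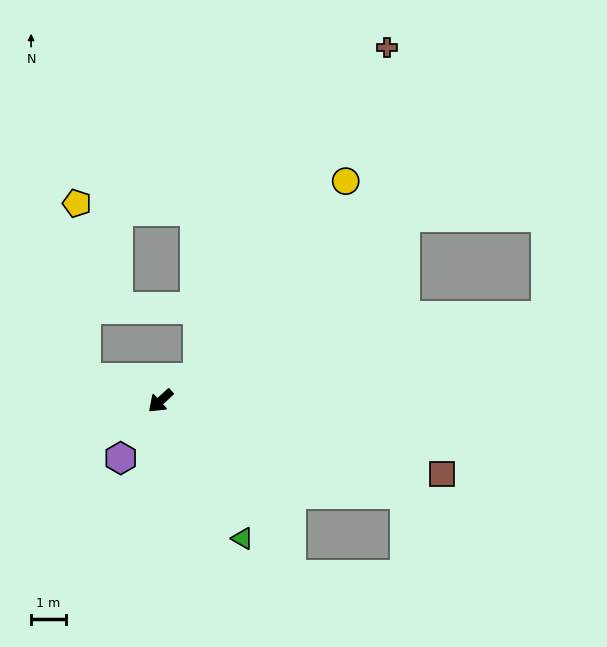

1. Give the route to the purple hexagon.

turn left 13°, forward 2.0 m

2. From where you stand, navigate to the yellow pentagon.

blocked — turn right 59°, forward 2.2 m, then turn right 71°, forward 5.0 m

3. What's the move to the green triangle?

turn left 78°, forward 4.6 m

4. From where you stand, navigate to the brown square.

turn left 123°, forward 8.3 m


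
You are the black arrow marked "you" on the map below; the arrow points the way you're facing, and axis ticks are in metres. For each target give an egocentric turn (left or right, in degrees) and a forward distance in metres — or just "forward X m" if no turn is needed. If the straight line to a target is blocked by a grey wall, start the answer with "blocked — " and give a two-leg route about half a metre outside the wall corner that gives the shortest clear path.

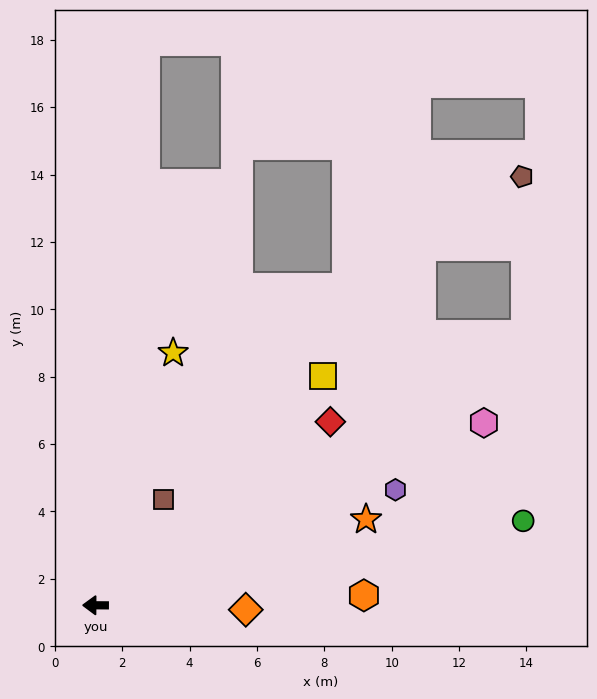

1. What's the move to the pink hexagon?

turn right 155°, forward 12.7 m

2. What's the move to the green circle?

turn right 169°, forward 12.9 m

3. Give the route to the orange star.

turn right 162°, forward 8.4 m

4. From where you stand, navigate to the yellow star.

turn right 107°, forward 7.8 m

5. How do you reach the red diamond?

turn right 142°, forward 8.8 m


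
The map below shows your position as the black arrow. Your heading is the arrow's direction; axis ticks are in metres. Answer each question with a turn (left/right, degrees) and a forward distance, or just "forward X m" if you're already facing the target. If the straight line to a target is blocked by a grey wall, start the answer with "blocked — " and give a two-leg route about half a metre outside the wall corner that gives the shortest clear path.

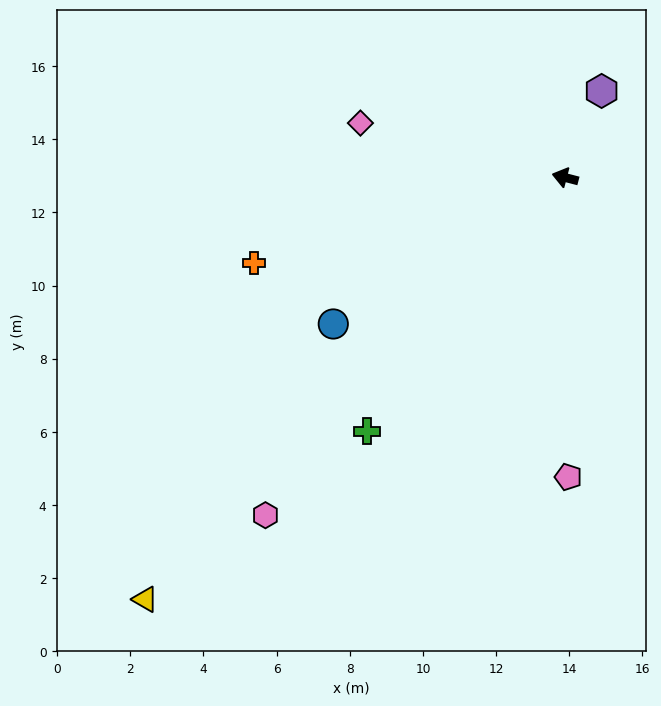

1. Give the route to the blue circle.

turn left 47°, forward 7.5 m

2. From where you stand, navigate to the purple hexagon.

turn right 98°, forward 2.6 m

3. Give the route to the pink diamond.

forward 5.8 m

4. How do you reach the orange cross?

turn left 30°, forward 8.8 m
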